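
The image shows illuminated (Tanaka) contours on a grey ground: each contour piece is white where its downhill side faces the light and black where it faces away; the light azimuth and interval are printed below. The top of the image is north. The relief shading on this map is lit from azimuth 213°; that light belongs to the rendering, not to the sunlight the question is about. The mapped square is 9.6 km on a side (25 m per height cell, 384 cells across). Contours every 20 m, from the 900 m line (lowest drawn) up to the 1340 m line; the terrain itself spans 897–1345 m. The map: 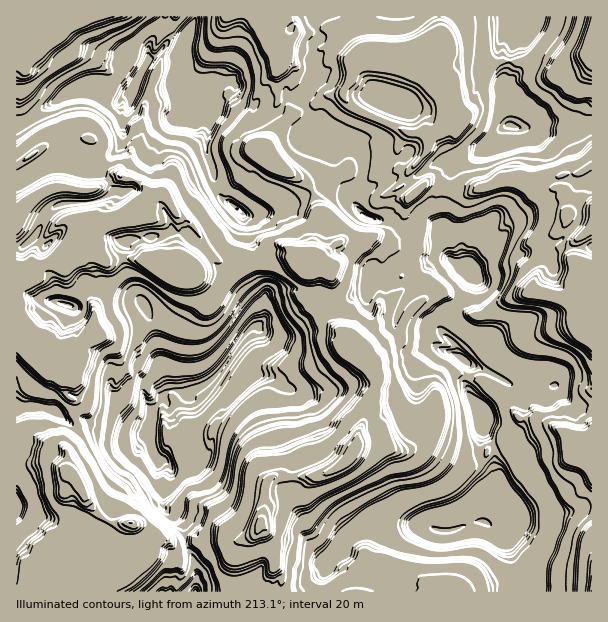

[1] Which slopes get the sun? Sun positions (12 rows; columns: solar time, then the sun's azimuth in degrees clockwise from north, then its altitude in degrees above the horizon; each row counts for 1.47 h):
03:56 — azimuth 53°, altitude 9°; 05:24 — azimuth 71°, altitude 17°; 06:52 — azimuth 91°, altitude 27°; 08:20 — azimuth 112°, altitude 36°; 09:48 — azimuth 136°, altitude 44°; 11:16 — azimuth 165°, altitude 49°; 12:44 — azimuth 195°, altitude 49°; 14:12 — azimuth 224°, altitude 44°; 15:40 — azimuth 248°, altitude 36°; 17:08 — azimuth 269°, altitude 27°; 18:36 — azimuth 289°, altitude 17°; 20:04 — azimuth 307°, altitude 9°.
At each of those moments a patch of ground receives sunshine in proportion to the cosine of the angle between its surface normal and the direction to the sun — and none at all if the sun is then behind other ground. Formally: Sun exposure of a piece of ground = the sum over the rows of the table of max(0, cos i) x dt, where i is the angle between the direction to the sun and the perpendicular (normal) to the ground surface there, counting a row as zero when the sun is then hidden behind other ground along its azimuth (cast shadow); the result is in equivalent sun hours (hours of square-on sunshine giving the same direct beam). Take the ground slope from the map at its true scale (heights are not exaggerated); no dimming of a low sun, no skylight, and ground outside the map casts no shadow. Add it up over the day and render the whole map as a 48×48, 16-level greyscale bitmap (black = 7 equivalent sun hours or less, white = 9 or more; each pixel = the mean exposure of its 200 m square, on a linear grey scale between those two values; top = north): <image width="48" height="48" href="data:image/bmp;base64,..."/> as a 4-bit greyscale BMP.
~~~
<image width="48" height="48" href="data:image/bmp;base64,Qk32BAAAAAAAAHYAAAAoAAAAMAAAADAAAAABAAQAAAAAAIAEAAATCwAAEwsAABAAAAAAAAAAAAAAABEREQAiIiIAMzMzAERERABVVVUAZmZmAHd3dwCIiIgAmZmZAKqqqgC7u7sAzMzMAN3d3QDu7u4A////AMzMzMy2A2U2eczLis27zMzM3cy8zMyaqszMzMzMgDJVWHqgeb3cvMu8y6qtzMyqqrvMy7u7toekhYVIlozdurvN3d3c3bzKqturq7uqqllXeZiph6bMzN3MzMus3rvKud2Zq6qWmJy7mrcEh4l83dvN3d3dzdvLusvKqqggabzMurt2W2iJzMusy8zczMrMvcp2pmqJq9yrraymlZSYXMx1vMzMzLnLvXsiMIiavNur3Lq5qmRFlHzKVGzMzGvFvItVV6u8zdy8zKmXq4gxJHRGrJXMx4yYyMlxWqvM3MzMu5jHmYMUNUM3VctrtsxrtsmUfLzMrcnNupmMzN22GEqkWHy4bMh1W8yWjLvLzFvMuqu9y7vaRqWKeGzKrMm4vMyZu6iq23zLq7u8zd3Md7zbpnrcrKi4zMvMyZh4u5zMvMzczM3LqJzLponcq5uJzN3Mdmh3fL3c3by8zMzKuazLmInLh7rMzblkiWizi93ezMrN3dzMmJu8iavFvd3cu3imZ3mXdszN28y73MvLyIvNiapZzczdibk4tXlliWVY3bzcvFmGl2nbu7iszMzMmoXMyVm3S8y4Tcu6uYhFOYq7vK3LzMzKdlzMzHQ3lFNDdtvOy5REqaqs3MeMylRGc8zMy3J5aqhWJK7byXZqqruZyYnMtrxyBbu92peatVi5EU3ahYqJrL2qy6zMq8pmnLzd3FuszMzGcCSZE2vMy5zGzMhFfMyavKzMynrM28ZKVRaGNIzKvVzJOszbgABGzKmDOduMmiZ7xVJmZczLzczLopzdlgF7zMdYjMx2UCaDuzQCNkU5vMzLqr3bu7jMvMy5hYWYI7u6vLMANal3nM3L2824irvMrNvLu5unmru8vMzLapmrW8zLyrtrqsvKrd3bvMvd3Lvby826i6urs6zKmWacyXvMvGybvMmKzM2pq83MzNzLunzKrMzMysq8tqnHvMyWVHVqnMzL3LqrzczLjKrMqtrLy8jNy7zLq3nIzMnKzam8tJy8hGZGm8nLy8lXh53biYybyVg7zM3cnKpEzMqJnFrM3dyneWe5fKvLy1bMuc3MzNrIXMuDM6zM3c3d3doozLnLyoyTSs3MzMy8vN3duqu7u6zNzMvK3LustqU4vdzMzMzUvMvc3dzMy9msuqjKu8u8ppaY3czMzMvMS8rN3My83Nu7qpjLq8y8ubqqzMzMzMuJtjlM3d3Kzd2pmnrKfM3dzKzNzMzMy3jNzLNozczKzMzcurvNibzM28q7zMzKZ87d3Ll3usyLzGutzMy8iJzMzLq7zMyYztzMrLzIzMh8h6SWzdxsqMzMzNqMzMy5vMy5rKu5zGekiVc3SsylxJzMzJmEnMzaiYeKzKvHuns6yLeTRVjGl2zIZmeXaMy5uavMzLvLeMyqp8xalcjMamy2m6d7qszLvMzMzKvMzcvKmszEeIpLllq3AmtsuMzNy7zLy6zL3du8uczMc1NDi6XIZ7W8x8zN3d3duszLzM2sqszMy2MQBKVZh2rMq8zMzMzN7dzLzMy8uw=="/>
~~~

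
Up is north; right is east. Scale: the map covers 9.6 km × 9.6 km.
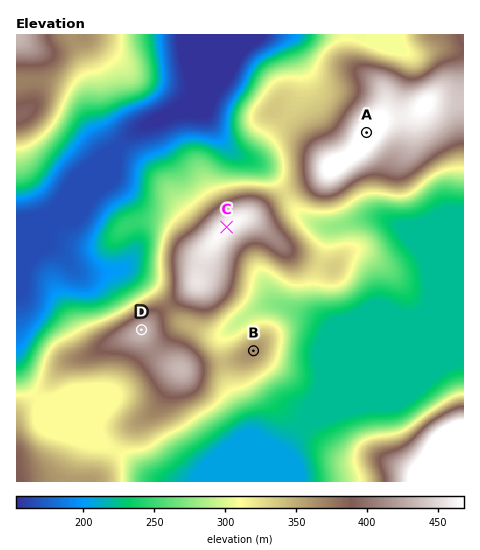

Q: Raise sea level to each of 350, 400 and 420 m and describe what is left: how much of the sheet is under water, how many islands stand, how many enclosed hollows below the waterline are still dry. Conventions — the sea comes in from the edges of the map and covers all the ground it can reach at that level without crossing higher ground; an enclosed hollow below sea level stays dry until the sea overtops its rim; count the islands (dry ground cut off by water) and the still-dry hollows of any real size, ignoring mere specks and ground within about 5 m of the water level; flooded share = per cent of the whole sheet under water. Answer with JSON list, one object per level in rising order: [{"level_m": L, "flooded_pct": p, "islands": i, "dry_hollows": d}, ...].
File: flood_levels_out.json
[{"level_m": 350, "flooded_pct": 73, "islands": 2, "dry_hollows": 0}, {"level_m": 400, "flooded_pct": 86, "islands": 2, "dry_hollows": 0}, {"level_m": 420, "flooded_pct": 90, "islands": 3, "dry_hollows": 0}]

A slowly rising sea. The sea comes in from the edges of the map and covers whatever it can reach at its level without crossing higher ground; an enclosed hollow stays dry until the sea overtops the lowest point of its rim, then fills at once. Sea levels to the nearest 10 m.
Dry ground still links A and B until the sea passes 330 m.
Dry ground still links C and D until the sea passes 380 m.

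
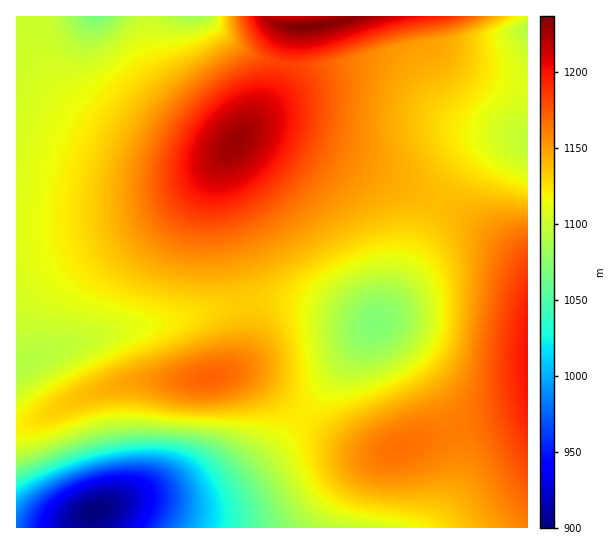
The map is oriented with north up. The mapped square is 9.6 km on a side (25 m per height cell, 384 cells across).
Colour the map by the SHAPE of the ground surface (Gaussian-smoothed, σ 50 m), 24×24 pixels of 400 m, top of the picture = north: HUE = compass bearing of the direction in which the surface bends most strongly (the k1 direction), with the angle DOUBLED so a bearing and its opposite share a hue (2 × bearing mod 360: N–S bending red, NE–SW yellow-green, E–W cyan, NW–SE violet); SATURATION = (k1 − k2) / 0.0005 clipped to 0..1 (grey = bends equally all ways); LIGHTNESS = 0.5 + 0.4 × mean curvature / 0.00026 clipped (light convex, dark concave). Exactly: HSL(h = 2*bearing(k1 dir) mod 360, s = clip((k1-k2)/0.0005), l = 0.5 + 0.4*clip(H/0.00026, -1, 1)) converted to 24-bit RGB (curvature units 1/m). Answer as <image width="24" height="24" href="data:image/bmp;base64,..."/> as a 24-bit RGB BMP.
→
<image width="24" height="24" href="data:image/bmp;base64,Qk32BgAAAAAAADYAAAAoAAAAGAAAABgAAAABABgAAAAAAMAGAAATCwAAEwsAAAAAAAAAAAAAdH5EVWw8Pl83PVw9UmVNbXJcgn5kindii2xbiXJfh3ZliXZqjnJtlW5wl3F6kneDhH+Id42IbJKDZ5B+comBf4OCgH+BgXyAjHRBcXM1R1soL00gM1ckR2ozZndHfnJTindcjH5jiINqhIRxhX55jX2FloCQmIWXjoiUg46SeJKPb4+Ka4iFd4CCgX2BgnuBr2Z7nV9rgGVZVGpGOWMuMWUiOmIoVnQ6doZRh45igY1tdYlydomBfYeNh4SVk4mclYydjYqYgoiTd4WOb3+JbnmDgXuCgnuCxoXBuYHAoHa8imy1cmejW4mLRXdROnw5R4g+XpJRa5Vja5RybJSEcJaUe42YhoeblYyfmIuej4WZgHuScnKMbG6GfXeDgnuDx4vKxIjIqH27im+3jm+/kG+/gHCybY2gWZ18UJ5mV59nYZ50Y5yCY5uQbJiZe4yYi4aamoeem4KekHqYgXKRdWuKfXWFgnyEooKzxInNxoXRqHe/gW6rem2vinm7lIi+iI+2eaOsaqeXZKOIYJ+FXpqJX5aPa5CTfIKQk4GWnH2Zm3aZkG+VgmuNg3aHg32FYIlufHacq4O9t4fTqYXUiHrKennEj4rDnJPDlJC8h5Kue5uibpuTYpaIXI+EX4qEboOFg3mHk3aKmHGMlmyOj2qPiHuGhH+FVoBRUYFJX4RXcZNrlHymloG0gXq3ioO2mou1pI21oYuvk4iigYmTcYyIYoZ9XIB3Ynp0b3d2g3B3kGt7kmmAjm+DiYCDhYGFfIFzbH9hX39OXH5EZYFHd4VSd4NdfYVnj4FxmHd4nnuDnX6HlH+Ehn58b3x2YHZuXHFpY29ndW1pgmhrimlxjH17iYKBhYOEh3yGhXuDgX52dn9rcIBcb4FSc4JNaX9IcYNNhYtYkoljl4Jrln1xjnlxfnVwaXFpX2tkXWlgaWxid29mhoZziop9iYeBhYaDhnyHiHyIiHuJh3uIhHuDgoB4foJzfIRscYVgcIdafotfj49lkoRpkHlqhXBqdmtpaGplX2hhYHBlaIJwcohzf4p6hIl+g4eBg32FhHyGhnuIh3uJiXyJiH2Hhn6ChIJ+goV7foZ2e4dug4lqi4Vpi3lpiG5pf2tub2x5Znp/Y4aDZoh8bol4dop4fIp8f4qBgX2DgnyEg3uGhnuIiXuJinuGinyBiH99h4Z8gYZ6f4V7gYR+hYCBin2HjHuNg3iOc3OMbXuKaYSJaYqGbYyAc41/eY6BfZCHf32Cf3yDgHuFg3qGh3qJi3qIjXqDjnt6jIV6hol4fId3eYV5fYOAgX+FhX2Jg3uMe3iNc3mMcIGMbYuNbpCKcpKIdpWLepiQfX2BfXyCfXuEf3qFg3mIi3iMkXmJlHqBlIF6j415fYp2dId3d4R+e4ODfH2Ff3yJfXqLeHyMdYKOcoyRcZSScpiRdJuRd5uSfX6BfHyCe3uDenmEfHeHg3eLkHiRmXuNnn6CmIt/ho97dIp5c4d/dYWEeYGFe3+Ge36Je4GMeYePdo+SdJaSc5iOcpeIcpJ/fX6BfH6Ben2CeHuEdneGeHWKgnaQmXyZpISUpYmKl5GIfIyDc4mGcoeHdYOGeIKHe4SIfIeKe4yNeY+Ldo+Fco16cYhveYJqfX+BfH+Ben6CeH2DdnyFc3mIdHaMg3uUoYeerpCbp5GWjImTeIWNcoOJdIKHd4SHeYaHe4eFe4eAeIZ5e4RzfYNtfYBpe3FifYCBfIGBeoCCeICDdoCFcn+HcX+KdoCOioWUppGasJKdoouchX6TdnqMdX6Id4GFeoOCe4J7f4J4gn9zg31tg4JrfHVpeGhnfYGAfIKCeoKEeYCEd4KFc4SGb4aJcIiLfIyNlY2LqIyPqIeVm3+ZhXmPeXeIeXqDe3x/f3x5gXh1gnRxh4Bygn91e3V9cXGDfoJ/e4WBd4eId36IeoCFdoaFcImIbouKdYqGhYyAmomCo4CEnnyMk3mQh3iLgniFgnmCgXh9gnZ8hHd8iop/foeFdoOMbn6UfoN+eop9cY+Nb3iPgnuKfYeCcIuFbI2NcoeKfoZ/kYV7oGdOlWIkh3YjeYEufIRQhHN7hHiFhHmGiH6Ih4+Ef4+MdY2SbIeVgYZ+fJN5aJmJXHCUjnKWkYh/cZB+ZZSTanySjmuMhxQkskYksIVhoYhwlIpjcYQ9UXIkTW0hWHImcoY2gJZRdZJpcI6DbImNhYh9iZ14YKJ4Q2iNi16aqId6fp1wVZ6GSmeZgAlhs197quzlzOD/08z/4Mz/38H+qIDMhHaPem+DhI5egJY+aIYoVnUfSWcc"/>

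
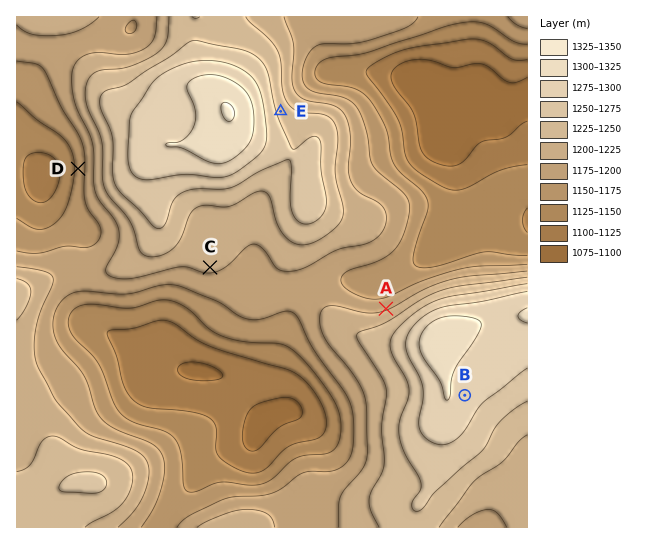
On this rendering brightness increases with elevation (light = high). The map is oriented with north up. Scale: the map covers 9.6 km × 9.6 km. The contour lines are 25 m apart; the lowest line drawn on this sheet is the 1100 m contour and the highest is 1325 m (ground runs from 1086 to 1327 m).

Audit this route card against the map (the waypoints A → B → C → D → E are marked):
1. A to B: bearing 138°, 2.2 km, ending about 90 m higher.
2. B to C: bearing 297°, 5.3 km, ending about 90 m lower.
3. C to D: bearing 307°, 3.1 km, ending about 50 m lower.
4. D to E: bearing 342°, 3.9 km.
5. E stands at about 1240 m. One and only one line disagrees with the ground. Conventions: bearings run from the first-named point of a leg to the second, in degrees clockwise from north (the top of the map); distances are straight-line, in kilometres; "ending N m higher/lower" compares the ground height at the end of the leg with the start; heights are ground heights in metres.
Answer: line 4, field bearing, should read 74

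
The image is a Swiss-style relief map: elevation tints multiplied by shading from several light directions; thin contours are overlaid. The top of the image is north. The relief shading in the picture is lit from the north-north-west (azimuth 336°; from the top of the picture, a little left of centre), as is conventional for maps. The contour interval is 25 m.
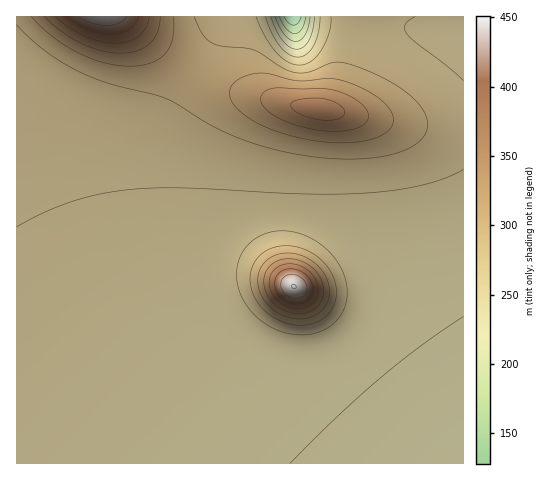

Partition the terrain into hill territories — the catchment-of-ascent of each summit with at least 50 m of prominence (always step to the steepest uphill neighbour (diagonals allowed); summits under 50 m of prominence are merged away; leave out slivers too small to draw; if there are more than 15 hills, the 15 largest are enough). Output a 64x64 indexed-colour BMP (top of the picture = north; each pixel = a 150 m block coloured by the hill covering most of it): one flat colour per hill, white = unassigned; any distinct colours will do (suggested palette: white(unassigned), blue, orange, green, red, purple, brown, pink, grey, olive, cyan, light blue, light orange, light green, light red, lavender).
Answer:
<image width="64" height="64" href="data:image/bmp;base64,Qk12CAAAAAAAAHYAAAAoAAAAQAAAAEAAAAABAAQAAAAAAAAIAAATCwAAEwsAABAAAAAAAAAA////ALR3HwAOf/8ALKAsACgn1gC9Z5QAS1aMAMJ34wB/f38AIr28AM++FwDox64AeLv/AIrfmACWmP8A1bDFABEREREREREREREREREREREREREREREjMzMzMzMzMzMzEREREREREREREREREREREREREREREjMzMzMzMzMzMzMREREREREREREREREREREREREREREjMzMzMzMzMzMzMxEREREREREREREREREREREREREREjMzMzMzMzMzMzMzEREREREREREREREREREREREREREjMzMzMzMzMzMzMzMREREREREREREREREREREREREREjMzMzMzMzMzMzMzMxEREREREREREREREREREREREREjMzMzMzMzMzMzMzMzEREREREREREREREREREREREREjMzMzMzMzMzMzMzMzMRERERERERERERERERERERERETMzMzMzMzMzMzMzMzMxERERERERERERERERERERERETMzMzMzMzMzMzMzMzMzERERERERERERERERERERERETMzMzMzMzMzMzMzMzMzMRERERERERERERERERERERETMzMzMzMzMzMzMzMzMzMhERERERERERERERERERERESMzMzMzMzMzMzMzMzMzMiERERERERERERERERERERESMzMzMzMzMzMzMzMzMzMiIRERERERERERERERERERESMzMzMzMzMzMzMzMzMzMyIhERERERERERERERERERESMzMzMzMzMzMzMzMzMzMyIiERERERERERERERERERERIzMzMzMzMzMzMzMzMzMyIiIRERERERERERERERERERIzMzMzMzMzMzMzMzMzMyIiIhERERERERERERERERERIzMzMzMzMzMzMzMzMzMzIiIiEREREREREREREREREREjMzMzMzMzMzMzMzMzMzIiIiIREREREREREREREREREjMzMzMzMzMzMzMzMzMzIiIiIhEREREREREREREREREiMzMzMzMzMzMzMzMzMzMiIiIiERERERERERERERERESIzMzMzMzMzMzMzMzMzMiIiIiIRERERERERERERERESIzMzMzMzMzMzMzMzMzMiIiIiIhERERERERERERERESIjMzMzMzMzMzMzMzMzMyIiIiIiERERERERERERERERIiMzMzMzMzMzMzMzMzMyIiIiIiIRERERERERERERERIiIzMzMzMzMzMzMzMzMzIiIiIiIhEREREREREREREREiIjMzMzMzMzMzMzMzMzIiIiIiIiEREREREREREREREiIiIzMzMzMzMzMzMzMzIiIiIiIiIRERERERERERERESIiIjMzMzMzMzMzMzMzIiIiIiIiIhERERERERERERESIiIiIzMzMzMzMzMzMzIiIiIiIiIiERERERERERERERIiIiIjMzMzMzMzMzMzIiIiIiIiIiIREREREREREREREiIiIiIzMzMzMzMzMzIiIiIiIiIiIhEREREREREREREiIiIiIiMzMzMzMzMyIiIiIiIiIiIiERERERERERERESIiIiIiIiMzMzMzMiIiIiIiIiIiIiIRERERERERERERIiIiIiIiIiIiIiIiIiIiIiIiIiIiIhEREREREREREREiIiIiIiIiIiIiIiIiIiIiIiIiIiIiEREREREREREREiIiIiIiIiIiIiIiIiIiIiIiIiIiIiIRERERERERERESIiIiIiIiIiIiIiIiIiIiIiIiIiIiIhERERERERERERIiIiIiIiIiIiIiIiIiIiIiIiIiIiIiEREREREREREREiIiIiIiIiIiIiIiIiIiIiIiIiIiIiIRERERERERERESIiIiIiIiIiIiIiIiIiIiIiIiIiIiIhERERERERERERIiIiIiIiIiIiIiIiIiIiIiIiIiIiIiEREREREREREREiIiIiIiIiIiIiIiIiIiIiIiIiIiIiIRERERERERERERIiIiIiIiIiIiIiIiIiIiIiIiIiIiIhEREREREREREREiIiIiIiIiIiIiIiIiIiIiIiIiIiIiERERERERERERESIiIiIiIiIiIiIiIiIiIiIiIiIiIiIREREREREREREREiIiIiIiIiIiIiIiIiIiIiIiIiIiIhERERERERERERESIiIiIiIiIiIiIiIiIiIiIiIiIiIiERERERERERERERIiIiIiIiIiIiIiIiIiIiIiIiIiIiIRERERERERERERESIiIiIiIiIiIiIiIiIiIiIiIiIiIhERERERERERERERIiIiIiIiIiIiIiIiIiIiIiIiIiIiERERERERERERERESIiIiIiIiIiIiIiIiIiIiIiIiIiIREREREREREREREREiIiIiIiIiIiIiIiIiIiIiIiIiIhERERERERERERERESIiIiIiIiIiIiIiIiIiIiIiIiIiEREREREREREREREREiIiIiIiIiIiIiIiIiIiIiIiIiIRERERERERERERERESIiIiIiIiIiIiIiIiIiIiIiIiIhEREREREREREREREREiIiIiIiIiIiIiIiIiIiIiIiIiERERERERERERERERERIiIiIiIiIiIiIiIiIiIiIiIiIREREREREREREREREREiIiIiIiIiIiIiIiIiIiIiIiIhERERERERERERERERERIiIiIiIiIiIiIiIiIiIiIiIiERERERERERERERERERESIiIiIiIiIiIiIiIiIiIiIiIRERERERERERERERERERIiIiIiIiIiIiIiERERERERERERERERERERERERERERESIiIiIiIRERERERERERERER"/>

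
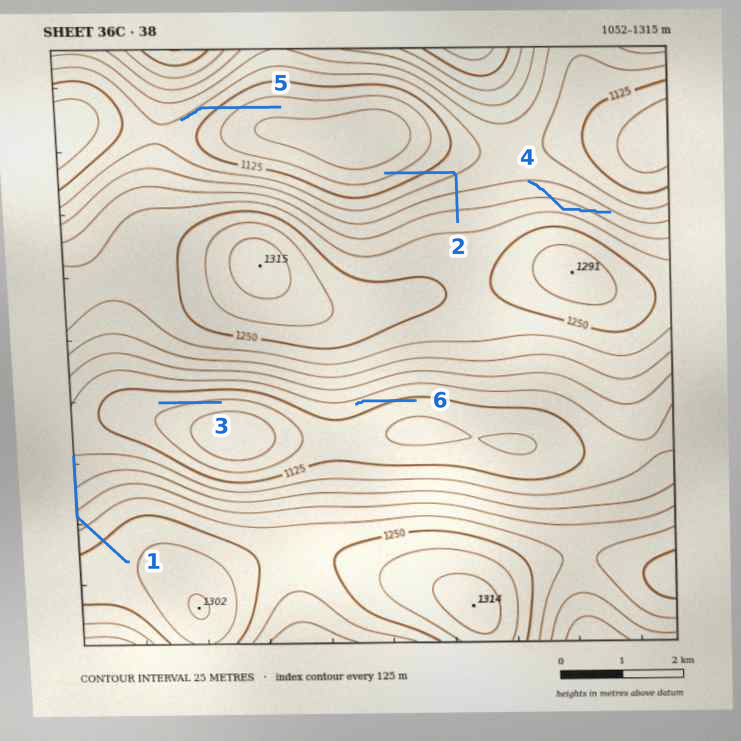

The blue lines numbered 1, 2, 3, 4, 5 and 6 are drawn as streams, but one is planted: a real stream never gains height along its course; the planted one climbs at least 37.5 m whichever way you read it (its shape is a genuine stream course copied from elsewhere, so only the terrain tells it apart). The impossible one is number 4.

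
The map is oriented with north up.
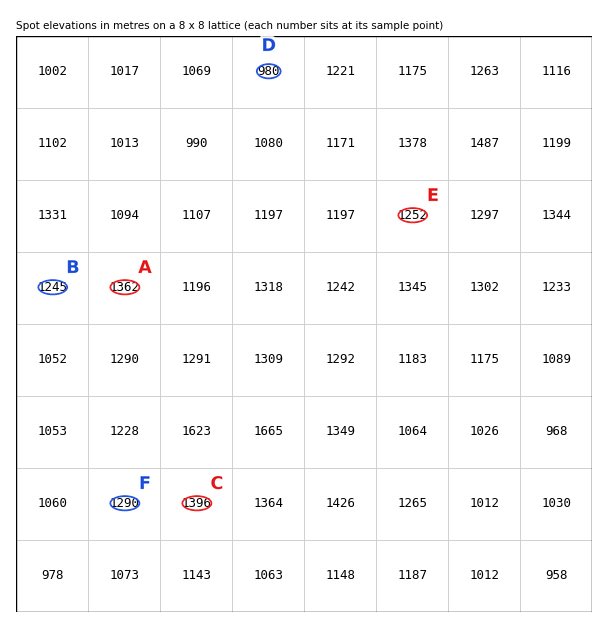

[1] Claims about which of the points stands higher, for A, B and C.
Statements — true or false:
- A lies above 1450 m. false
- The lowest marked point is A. false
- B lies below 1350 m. true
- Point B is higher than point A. false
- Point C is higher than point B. true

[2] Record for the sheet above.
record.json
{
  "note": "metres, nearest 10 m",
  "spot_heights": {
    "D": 980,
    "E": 1250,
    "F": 1290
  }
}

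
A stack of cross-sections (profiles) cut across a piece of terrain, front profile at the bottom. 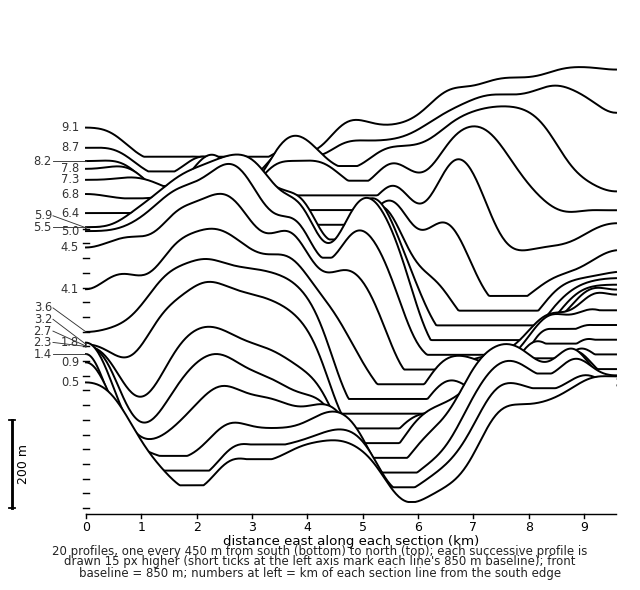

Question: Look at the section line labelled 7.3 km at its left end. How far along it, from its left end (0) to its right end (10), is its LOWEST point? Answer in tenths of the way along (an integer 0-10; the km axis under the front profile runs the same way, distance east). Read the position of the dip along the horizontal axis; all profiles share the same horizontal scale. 8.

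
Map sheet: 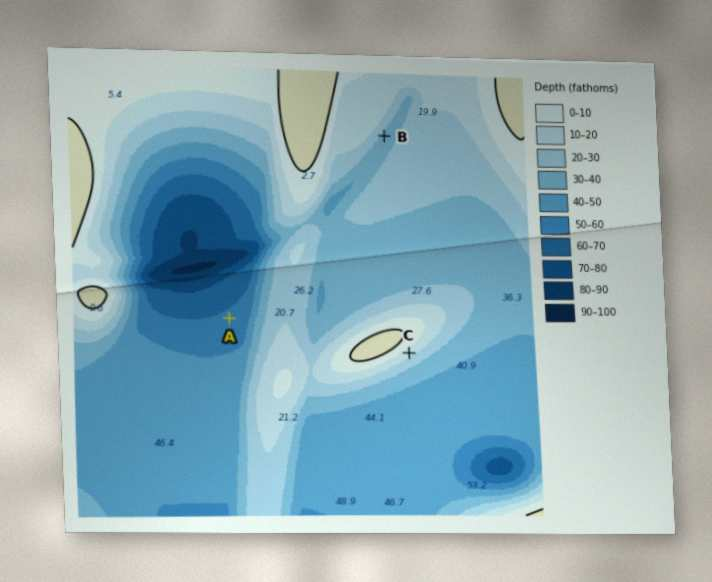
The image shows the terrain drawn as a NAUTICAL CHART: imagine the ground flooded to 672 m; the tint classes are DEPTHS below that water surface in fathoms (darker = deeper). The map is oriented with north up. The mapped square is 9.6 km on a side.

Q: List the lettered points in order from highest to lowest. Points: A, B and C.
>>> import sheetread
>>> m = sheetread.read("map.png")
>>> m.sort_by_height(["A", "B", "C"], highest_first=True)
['C', 'B', 'A']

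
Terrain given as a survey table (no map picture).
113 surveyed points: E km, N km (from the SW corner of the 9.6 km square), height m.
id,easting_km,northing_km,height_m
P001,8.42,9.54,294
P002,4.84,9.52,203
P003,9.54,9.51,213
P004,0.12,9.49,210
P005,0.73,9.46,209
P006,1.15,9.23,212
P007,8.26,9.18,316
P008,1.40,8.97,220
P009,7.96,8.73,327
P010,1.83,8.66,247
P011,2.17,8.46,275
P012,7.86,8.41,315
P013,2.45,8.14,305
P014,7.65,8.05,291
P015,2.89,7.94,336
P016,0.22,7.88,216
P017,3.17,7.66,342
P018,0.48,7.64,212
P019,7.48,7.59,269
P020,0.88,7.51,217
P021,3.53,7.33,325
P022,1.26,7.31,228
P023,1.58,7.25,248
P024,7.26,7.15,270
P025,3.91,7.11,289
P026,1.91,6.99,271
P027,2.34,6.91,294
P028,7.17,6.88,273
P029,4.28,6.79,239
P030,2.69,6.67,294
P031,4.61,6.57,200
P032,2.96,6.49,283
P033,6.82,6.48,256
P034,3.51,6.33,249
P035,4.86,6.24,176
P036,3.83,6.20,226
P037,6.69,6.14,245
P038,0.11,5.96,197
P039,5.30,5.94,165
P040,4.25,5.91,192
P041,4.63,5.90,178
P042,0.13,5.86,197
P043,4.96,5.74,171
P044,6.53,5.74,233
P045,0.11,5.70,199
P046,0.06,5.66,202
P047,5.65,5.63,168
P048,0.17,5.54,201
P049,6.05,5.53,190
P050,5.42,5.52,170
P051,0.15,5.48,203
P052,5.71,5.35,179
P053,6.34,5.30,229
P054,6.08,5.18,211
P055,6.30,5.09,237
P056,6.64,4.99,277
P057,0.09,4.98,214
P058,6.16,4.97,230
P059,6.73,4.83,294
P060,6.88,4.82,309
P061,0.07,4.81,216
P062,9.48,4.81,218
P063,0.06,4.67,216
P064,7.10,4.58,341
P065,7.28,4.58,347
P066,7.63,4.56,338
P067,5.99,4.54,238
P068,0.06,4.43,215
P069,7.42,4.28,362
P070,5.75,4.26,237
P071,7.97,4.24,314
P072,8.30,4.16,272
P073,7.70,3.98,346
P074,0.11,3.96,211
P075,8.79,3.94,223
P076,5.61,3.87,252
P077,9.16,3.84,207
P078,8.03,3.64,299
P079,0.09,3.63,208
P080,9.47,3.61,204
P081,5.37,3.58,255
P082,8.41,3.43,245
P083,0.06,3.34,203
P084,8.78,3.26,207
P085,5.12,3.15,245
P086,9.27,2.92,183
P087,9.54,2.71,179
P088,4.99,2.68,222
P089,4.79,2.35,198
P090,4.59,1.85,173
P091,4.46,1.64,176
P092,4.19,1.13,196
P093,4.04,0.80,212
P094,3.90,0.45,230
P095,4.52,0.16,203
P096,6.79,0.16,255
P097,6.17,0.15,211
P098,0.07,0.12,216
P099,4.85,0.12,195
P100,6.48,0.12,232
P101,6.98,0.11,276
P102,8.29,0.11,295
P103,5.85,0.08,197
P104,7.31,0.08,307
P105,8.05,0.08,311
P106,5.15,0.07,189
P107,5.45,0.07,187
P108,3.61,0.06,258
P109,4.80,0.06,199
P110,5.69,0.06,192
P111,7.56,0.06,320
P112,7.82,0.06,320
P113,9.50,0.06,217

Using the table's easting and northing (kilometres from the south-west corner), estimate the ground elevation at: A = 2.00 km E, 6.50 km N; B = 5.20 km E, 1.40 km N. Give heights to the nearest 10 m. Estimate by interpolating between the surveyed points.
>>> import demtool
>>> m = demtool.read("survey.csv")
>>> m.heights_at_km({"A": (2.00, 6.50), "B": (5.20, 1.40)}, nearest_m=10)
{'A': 270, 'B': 170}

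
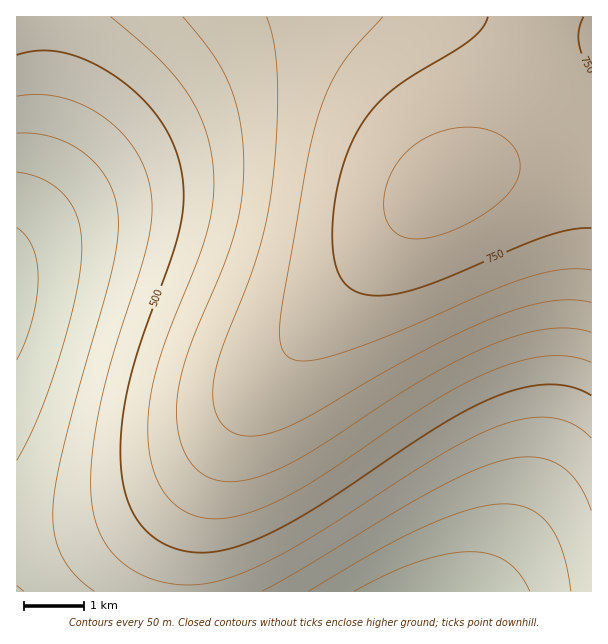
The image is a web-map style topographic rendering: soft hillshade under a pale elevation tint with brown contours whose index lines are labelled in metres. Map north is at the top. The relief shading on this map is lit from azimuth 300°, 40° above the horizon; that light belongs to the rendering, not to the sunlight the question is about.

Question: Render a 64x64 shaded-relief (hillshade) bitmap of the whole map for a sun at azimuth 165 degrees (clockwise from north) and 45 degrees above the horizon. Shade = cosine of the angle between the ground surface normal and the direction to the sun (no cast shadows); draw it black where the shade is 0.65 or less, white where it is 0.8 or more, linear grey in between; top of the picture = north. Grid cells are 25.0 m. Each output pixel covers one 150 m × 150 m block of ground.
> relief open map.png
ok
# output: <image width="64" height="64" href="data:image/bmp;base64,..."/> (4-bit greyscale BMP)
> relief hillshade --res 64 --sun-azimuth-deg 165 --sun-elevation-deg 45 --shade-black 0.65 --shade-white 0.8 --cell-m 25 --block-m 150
<image width="64" height="64" href="data:image/bmp;base64,Qk12CAAAAAAAAHYAAAAoAAAAQAAAAEAAAAABAAQAAAAAAAAIAAATCwAAEwsAABAAAAAAAAAAAAAAABEREQAiIiIAMzMzAERERABVVVUAZmZmAHd3dwCIiIgAmZmZAKqqqgC7u7sAzMzMAN3d3QDu7u4A////AIiIiIiZmaqru8zN3d3u7u7u7u7t3dzLu6qZiId2ZVVEd3iIiImZmqq7vMzd3e7u7u7u7u3d3My7qpmYh3ZmVVR3d3d4iImZqru8zN3d7u7u7u7u7d3czLu6qZiHd2ZVVWZnd3d4iJmaq7vMzd3u7u7u7u7u3d3My7qpmYh3ZmVVZmZmd3eIiZqqu8zN3d7u7u7u7u7d3czLuqqZiId2ZlVVVmZmd3iImaqrvMzd3e7u7u7u7t3dzMu7qpmYh3dmVVVVVWZmd4iJmqu7zN3d7u7u7u7u7d3czLuqqZiId2ZlVVVVVWZneIiZqrvMzd3e7u7u7u7t3dzMu7qpmYh3dmZEREVVVmZ3iImaq7zM3d3u7u7u7u3d3czLu6qZmId3ZkREREVVVmd4iZqru8zN3d7u7u7u7t3dzMu7qqmYiHdmREREREVVZneImaq7zM3d3e7u7u7u3d3czLu6qZmId3YzMzNERFVWZ3iJmqu8zN3d3u7u7u7d3dzMu7qqmZiHdzMzMzNERVVmd4iZqrvMzd3d3u7u7t3d3czLu6qpmIh3MzMzMzREVVZneImaq7zM3d3d7u7u7d3dzMy7uqqZiIczMzMzMzREVWZ3iZqqu8zM3d3d7u7t3d3czMu7qpmYiDMiIiIzM0RFVmd4maqrvMzN3d3e7u3d3d3My7u6qZmIIiIiIiIzNERVZneJmqq7zMzd3d3e7d3d3czMu7qqmZgiIiIiIiMzREVWZ4iZqqu7zM3d3d3d3d3d3MzLu6qpmSIiIiIiIiMzRFVmd4mZqru8zN3d3d3d3d3dzMy7uqqZIiIiISIiIjM0RVZneImaq7vMzd3d3e7d3d3dzMu7qqkiIiERERIiIjNEVWZ3iJmqu7zM3d3d7u7d3d3czMu6qiIiIREREREiIzRFVmd4iZqru8zN3d3u7u7d3d3MzLuqIiIhERERERIiMzRFZneImaq7vMzd3e7u7u7d3dzMy7syIiERERERERIiM0RVZ3iJmqu8zN3d3u7u7u3d3czMuzIiIREREAERESIjNEVWd4iZqrvMzd3e7u7u7u3d3My7MyIhEREAAAARESIzRFVneImaq7zM3d3u7u7u7d3dzMszIiEREQAAAAEREiM0RWZ3iJqru8zd3e7u7u7u3d3czDMyIhERAAAAABERIjNFVmd4maq7zM3d3u7u7u7t3dzMMzIiEREAAAAAAREiI0RVZniJmqu8zN3d7u7u7u3d3MxDMyIhEQAAAAAAERIjNEVWd4iZqrvMzd3e7u7u3d3czEQzMiEREAAAAAABESIzRFZneImqu7zN3d3e7u7d3dzMREMyIhERAAAAAAARIiNEVWZ4iZqrvMzd3d3d3d3d3MxEQzMiIREAAAAAABESIzRFVneImaq7zMzd3d3d3d3czFREMzIiERAAAAAAERIiM0RWZ3iJmqu8zM3d3d3d3czMVURDMyIhEQAAAAARESIzRFVmd4iZqru8zM3d3d3czMtVVEQzMiIREQAAABERIiM0RVZniJmqq7vMzMzMzMzMu2ZVREMzIiEREQAAEREiIzRFVmd4iZmqu7vMzMzMzMu7ZmVURDMyIhERERERESIjM0RVZneImZqqu7u8zMzLu7t2ZlVEQzMiIhERERERIiIzREVWZ3iImaqqu7u7u7u7undmZVVEMzMiIhEREREiIjM0RFVmd4iJmaqqq7u7u6qqd3ZmVVREMzIiIiERIiIiMzNEVVZnd4iJmZqqqqqqqqmId3ZmVVREMzIiIiIiIiIjM0RFVWZnd4iJmZmaqqqZmYiHd2ZlVUREMzMiIiIiIiMzNERFVWZnd4iImZmZmZmYmYiHd2ZlVUREMzMzIiIiMzMzRERVVmZnd3iIiIiIiIiZmIh3dmZVVUREMzMzMzMzMzMzRERVVmZnd3d4iIiId6mZiIh3dmZVVUREMzMzMzMzMzMzRERVVWZmd3d3d3d3qpmZiId3ZmZVVUREMzMzMzMzMzM0RERVVWZmZnd3d2aqqZmYiHd3ZmVVVEREMzMzMzMzMzM0RERVVWZmZmZmZqqqmZmIh3d2ZmVVVERDMzMzMiIzMzM0RERVVVZmZmZmuqqpmZiId3dmZlVVREQzMzMyIiIjMzM0RERVVVVVVVW7qqqZmYiId3dmZVVUREMzMzIiIiIjMzM0RERVVVVVVbuqqpmZiIiHd3ZmVVVERDMzMiIiIiIjMzNEREVVVVVVu7qqqZmYiIh3d2ZlVVREMzMyIiIiIiIzMzREREVVVVW7uqqpmZmIiHd3dmZVVERDMzIiIiIiIiMzM0RERFVVVbu6qqqZmYiIh3d2ZmVVREQzMyIiIiIiIjMzNERERVVVu7qqqpmZmIiId3dmZVVURDMzIiIiIiIiMzM0RERFVVW7qqqpmZmYiIh3d3ZmVVREQzMyIiIiIiIzMzRERFVVVbuqqqmZmZiIiId3dmZlVURDMzMiIiIiIjMzNEREVVVVqqqqmZmZmIiIh3d3ZmVVREQzMzIiIiIjMzNEREVVVVWqqqmZmZmYiIiHd3dmZlVUREMzMyIiIjMzM0REVVVVVaqpmZmZmYiIiId3d2ZmVVVERDMzMzMzMzM0REVVVWZmmZmZmZmIiIiIh3d3dmZlVUREQzMzMzMzM0REVVVWZmaZmZmYiIiIiIh3d3d2ZmVVVEREMzMzMzNEREVVVmZmZ5mZmIiIiIiIiHd3d3ZmZVVVRERDMzMzNEREVVVmZmd3"/>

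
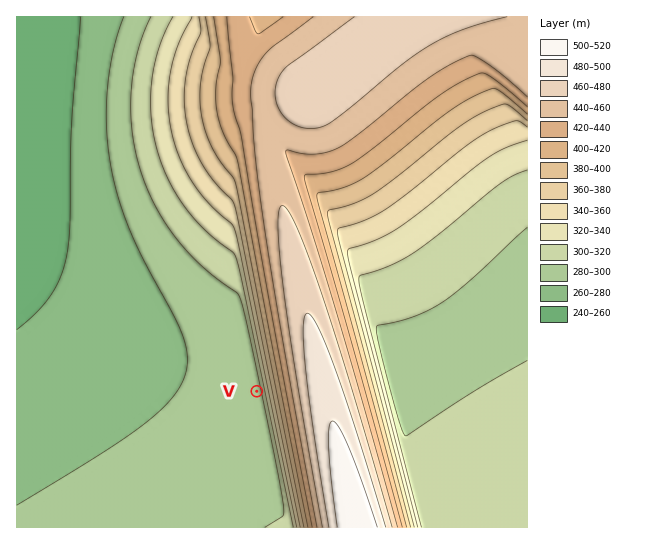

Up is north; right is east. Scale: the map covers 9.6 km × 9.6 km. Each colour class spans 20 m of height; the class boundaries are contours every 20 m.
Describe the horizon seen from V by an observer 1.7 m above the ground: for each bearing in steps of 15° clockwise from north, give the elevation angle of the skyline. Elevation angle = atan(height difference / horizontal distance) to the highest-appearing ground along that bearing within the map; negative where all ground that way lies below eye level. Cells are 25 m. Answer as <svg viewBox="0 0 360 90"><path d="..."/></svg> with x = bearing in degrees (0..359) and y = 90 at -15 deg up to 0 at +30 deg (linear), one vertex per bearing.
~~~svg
<svg viewBox="0 0 360 90"><path d="M0 54l15-7 15-6 15-4 15-4 15-1 15 1 15 2 15 4 15 5 15 7 15 8 15 1 15 0 15 0 15 0 15 0 15 0 15 1 15 0 15 0 15-1 15 0 15-2"/></svg>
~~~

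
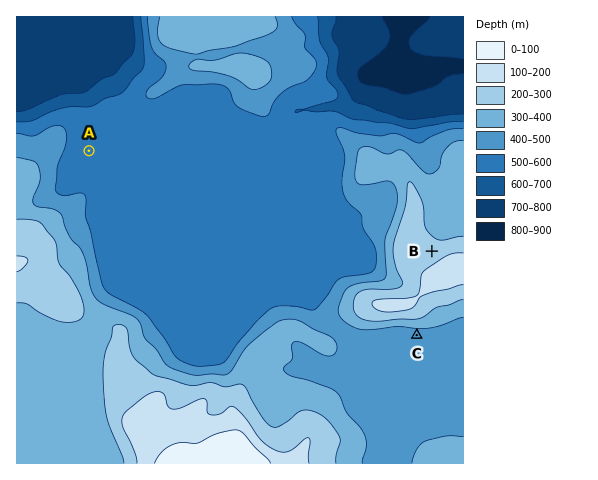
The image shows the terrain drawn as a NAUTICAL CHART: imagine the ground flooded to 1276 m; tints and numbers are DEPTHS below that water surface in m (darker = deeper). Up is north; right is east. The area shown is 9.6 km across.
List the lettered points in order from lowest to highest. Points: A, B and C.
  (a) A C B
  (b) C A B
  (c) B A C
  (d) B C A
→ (a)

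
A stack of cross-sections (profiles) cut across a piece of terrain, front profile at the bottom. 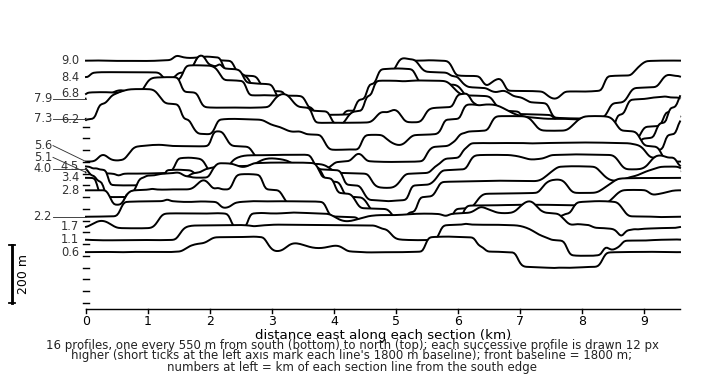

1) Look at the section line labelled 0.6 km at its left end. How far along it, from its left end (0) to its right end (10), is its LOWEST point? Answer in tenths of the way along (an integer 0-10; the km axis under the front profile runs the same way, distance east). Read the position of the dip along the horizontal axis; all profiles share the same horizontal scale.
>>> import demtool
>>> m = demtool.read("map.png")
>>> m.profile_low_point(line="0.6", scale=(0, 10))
8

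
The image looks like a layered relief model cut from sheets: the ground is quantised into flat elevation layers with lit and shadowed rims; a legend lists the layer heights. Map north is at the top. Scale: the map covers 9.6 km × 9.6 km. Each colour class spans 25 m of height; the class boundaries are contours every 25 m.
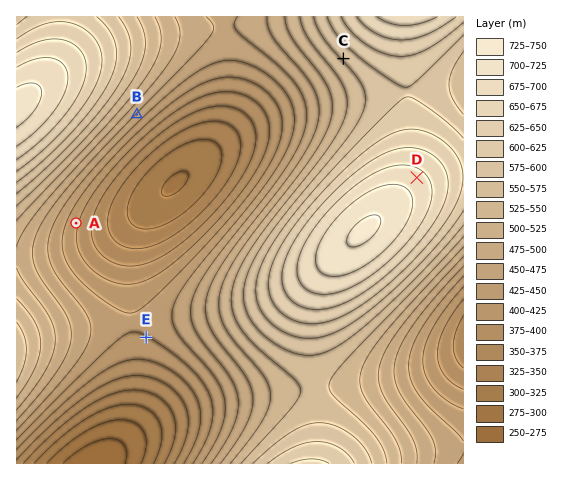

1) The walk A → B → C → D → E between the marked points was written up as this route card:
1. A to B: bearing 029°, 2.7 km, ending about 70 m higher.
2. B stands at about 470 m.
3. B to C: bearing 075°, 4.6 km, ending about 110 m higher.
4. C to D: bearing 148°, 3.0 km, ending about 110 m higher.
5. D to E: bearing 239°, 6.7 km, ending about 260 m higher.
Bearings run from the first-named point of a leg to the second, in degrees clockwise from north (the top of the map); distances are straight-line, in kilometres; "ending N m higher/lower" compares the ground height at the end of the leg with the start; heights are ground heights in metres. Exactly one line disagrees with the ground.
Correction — Line 5: it should read "ending about 260 m lower".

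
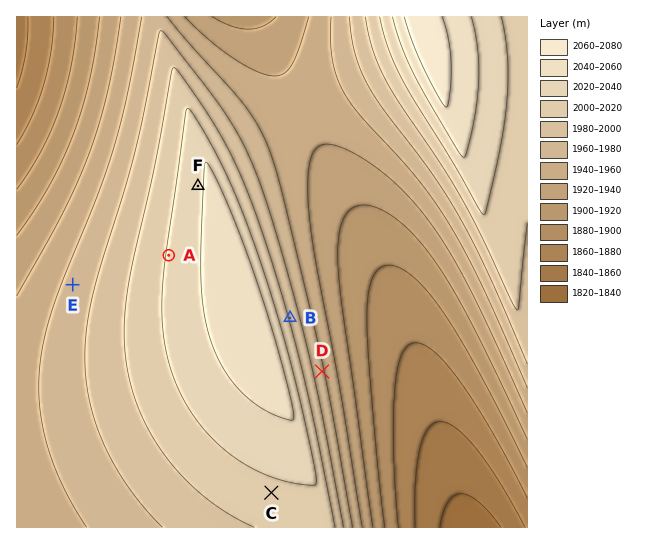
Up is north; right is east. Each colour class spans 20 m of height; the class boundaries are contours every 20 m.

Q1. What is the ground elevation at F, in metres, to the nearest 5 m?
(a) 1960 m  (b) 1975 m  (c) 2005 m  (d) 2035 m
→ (d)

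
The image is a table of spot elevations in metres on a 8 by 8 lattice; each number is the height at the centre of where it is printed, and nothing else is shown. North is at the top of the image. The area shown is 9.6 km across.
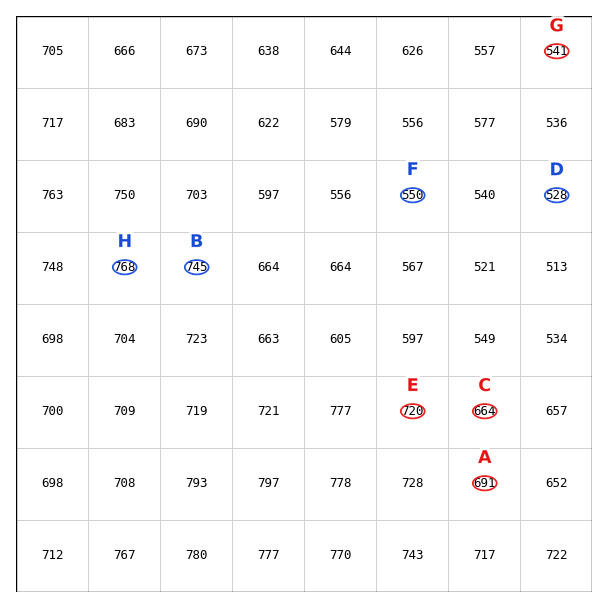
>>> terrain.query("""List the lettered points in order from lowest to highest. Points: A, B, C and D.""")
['D', 'C', 'A', 'B']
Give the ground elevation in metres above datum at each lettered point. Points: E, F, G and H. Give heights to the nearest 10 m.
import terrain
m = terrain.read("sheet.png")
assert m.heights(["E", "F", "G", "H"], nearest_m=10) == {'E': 720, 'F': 550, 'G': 540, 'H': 770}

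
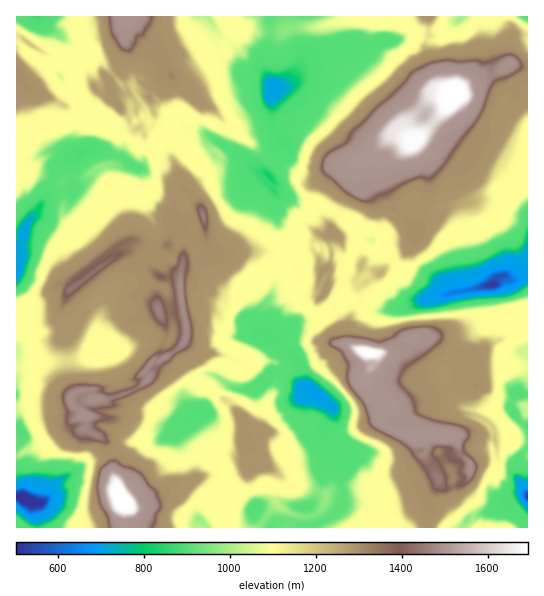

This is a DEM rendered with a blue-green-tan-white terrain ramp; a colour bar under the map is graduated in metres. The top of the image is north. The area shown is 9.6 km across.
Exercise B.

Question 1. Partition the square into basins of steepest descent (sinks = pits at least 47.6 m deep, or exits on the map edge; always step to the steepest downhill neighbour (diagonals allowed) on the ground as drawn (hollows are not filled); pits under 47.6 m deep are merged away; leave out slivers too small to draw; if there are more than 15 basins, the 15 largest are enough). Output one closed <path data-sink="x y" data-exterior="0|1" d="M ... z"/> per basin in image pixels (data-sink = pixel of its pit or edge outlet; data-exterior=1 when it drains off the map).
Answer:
<path data-sink="309 391" data-exterior="0" d="M207 243l-9 21-15 1-2 2-1 26 7 42-4 10-16 12 8 8 11 0 6 12 9 8 25 15 17 18 2 32-4 3-16-2-11 2-10 9-7 15 16-1 16 7 30-22 14 8 7 8-4 16 0 12-17 21 0 2 168 0 5-29 7-14 0-6-15-24 3-5-2-13-22-4-22-12-1-15 3-3-12-12-4-8 1-12 5-9 0-7-29-13-1-19-8-17-11-11 3-10-7-4 1-8-20 2-9-13-2-10-55 0-12 4-8-4z"/><path data-sink="23 498" data-exterior="0" d="M185 188l-10 13 0 8 10 16-7 15-20 9-4 0-19-9-9 1-10 8 1 5-4 5-42 29-4 6 0 5 4 6 11 8 27-17 6 1 10 10 9 14 11-6 13-4 9 18-4 20 3 8 17-12 4-10-7-42 1-26 2-2 15-1 9-18-4-35-10-16z"/><path data-sink="493 285" data-exterior="0" d="M513 64l-22 12-21 5-7 4-6 6-5 11 11 19 20 17-4 12-12 15-48-26-8 2-9-5-9-1-19 17-22 14-1 16-14 17-6 15-2 12 4 7-2 2 1 19-1 8-6 8 4 11 26-1 7-13 15 6-18 14 1 18-9 12-4 12 0 13 7 6 15 5 21 0 9-2 4-8 4-3 8 0 6-4 5 0 9 3 12 10 24 15 2-5 14-14 24-13 7 0 10-6 0-259z"/><path data-sink="271 89" data-exterior="0" d="M427 16l-196 0 2 5 0 14-8 10 2 6-40 26-13 0-1 2 29 25 11 4 17 19 23 17 24 23 4 2 10 2 16 9 8 0 15-12 16-1 23-11 24-21 17 5-3-17 17-20 10-7 22-2-2-3-15-4-3-5-9-31 0-10 2-6z"/><path data-sink="17 273" data-exterior="1" d="M19 36l-3 1 0 33 12 20-4 7 0 10 3 8-2 16-1 4-8 7 0 179 6-2 11 4 12 0 8-3 4-5 11-24 45-32 4-5-1-5 5-5 14-4 19 9 4 0 20-9 7-15-10-16 0-8 9-14-9-25-5-5-13-5-8-7-5-12-5-5-2 1-6-4-3-8-17-21-10-3-15-18-13-4-3-7-9 0-7-3z"/><path data-sink="269 175" data-exterior="0" d="M171 76l-16 9-6 9 6 19 0 9 8 7 0 10 2 8 10 15 8 24 10 9 10 16 4 31 8 10 8 4 12-4 56 0 11-8 7 0 4 3 0-5 6-7 8 1 6-3-4-7 2-12 6-15 14-17 2-18-23 4-15 12-8 0-16-9-10-2-51-42-17-19-11-4z"/><path data-sink="527 495" data-exterior="1" d="M527 327l-9 5-7 0-6 5-14 6-18 16-1 12 3 14-4-4-4 0-50 20-22 6 8 10 13 8 3 11 32 0 5 5 5 14 7 6 3 5-2 11-4 6-14 5-6 0-6-5-7 16-4 19 1 10 99-1z"/><path data-sink="195 414" data-exterior="0" d="M167 357l-9 4-4-1-3 3-6 8 3 8-10 9-31 12-20 0-8 7 0 3 8 8-2 11 22 13 5 16 1 19 6 20 10 8 40-14 13 0 15-13 7-16 13-10 8-1 16 2 4-3-2-32-17-18-25-15-9-8-6-12-11 0z"/><path data-sink="107 347" data-exterior="0" d="M113 296l-8 1-22 16-6-2-11-14-5 12 7 21-3 13 7 44 3 6 6-2 8 0 4 8 14 1 31-12 10-9-3-8 6-8 3-3 4 1 7-4-2-8 4-20-7-16-6-2-20 10-9-14z"/><path data-sink="37 17" data-exterior="1" d="M123 16l-106 0-1 19 6 2 32 24 7 3 9 0 3 7 13 4 15 18 10 3 1-6-4-11 12-10 0-8 5-11-1-16 3-12z"/><path data-sink="462 17" data-exterior="1" d="M506 16l-78 1 1 18-2 6 0 10 9 31 3 5 15 4 3 2 13-12 21-5 18-13-1-17 4-9 0-7z"/><path data-sink="199 519" data-exterior="0" d="M213 476l-15 1-16 14-13 0-34 13-8 0-3 6 0 17 106 1-5-18 3-24-5-6z"/><path data-sink="207 17" data-exterior="1" d="M230 16l-106 1 15 12 6 10 10 10 10 7 1-3 11-2 14-8 8-7 8 6 2 5-8 8-11 5-9-1-12 6 0 8 4 4 12 2 42-28-2-6 8-10 0-14z"/><path data-sink="254 509" data-exterior="0" d="M259 461l-32 22 1 15-3 12 6 18 27 0 18-23 0-12 4-16-7-8z"/><path data-sink="21 431" data-exterior="0" d="M70 400l-17 5-37 2 1 49 28-13 20-14 8-9 11-5-12-10z"/>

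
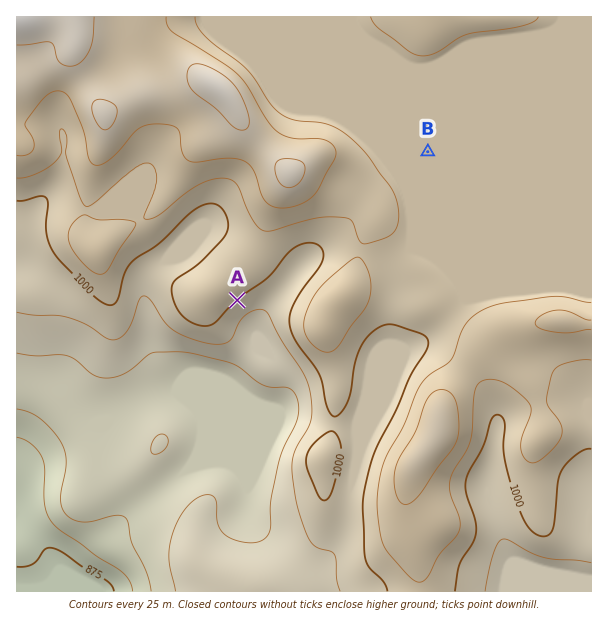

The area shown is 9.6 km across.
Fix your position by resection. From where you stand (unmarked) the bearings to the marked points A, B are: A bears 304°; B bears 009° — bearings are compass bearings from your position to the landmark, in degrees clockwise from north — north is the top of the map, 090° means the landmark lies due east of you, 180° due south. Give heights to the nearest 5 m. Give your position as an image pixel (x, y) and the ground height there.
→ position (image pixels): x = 388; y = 402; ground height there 990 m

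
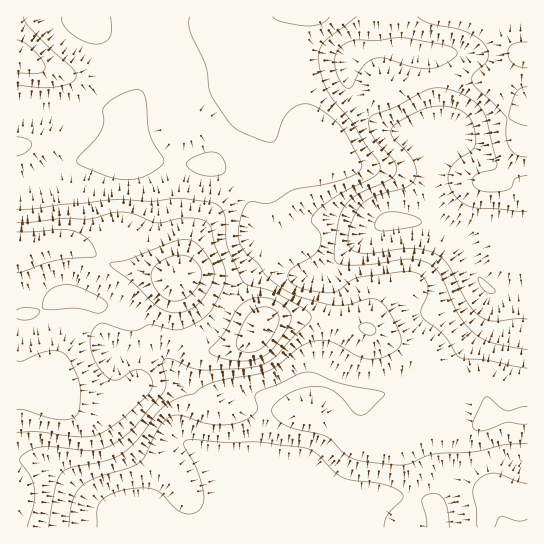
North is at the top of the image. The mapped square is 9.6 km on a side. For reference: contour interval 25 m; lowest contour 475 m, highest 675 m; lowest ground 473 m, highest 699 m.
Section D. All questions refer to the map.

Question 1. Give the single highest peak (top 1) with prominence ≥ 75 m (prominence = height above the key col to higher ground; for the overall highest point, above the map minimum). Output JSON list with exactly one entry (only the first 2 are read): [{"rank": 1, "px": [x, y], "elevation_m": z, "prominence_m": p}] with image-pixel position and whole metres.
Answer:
[{"rank": 1, "px": [175, 278], "elevation_m": 699, "prominence_m": 226}]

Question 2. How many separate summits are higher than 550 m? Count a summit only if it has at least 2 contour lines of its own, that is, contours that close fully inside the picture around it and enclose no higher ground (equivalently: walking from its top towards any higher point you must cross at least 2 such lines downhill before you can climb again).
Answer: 2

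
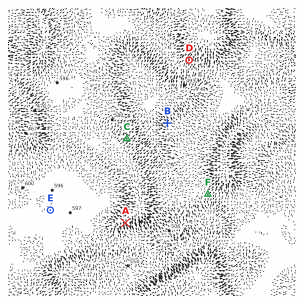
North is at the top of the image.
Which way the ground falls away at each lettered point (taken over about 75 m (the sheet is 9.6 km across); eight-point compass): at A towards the S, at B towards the NW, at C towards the NE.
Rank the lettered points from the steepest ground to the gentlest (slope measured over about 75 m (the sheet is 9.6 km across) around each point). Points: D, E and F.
D F E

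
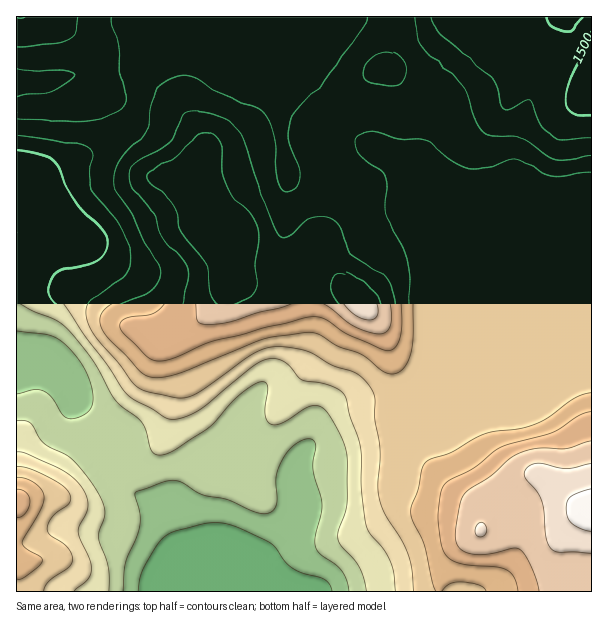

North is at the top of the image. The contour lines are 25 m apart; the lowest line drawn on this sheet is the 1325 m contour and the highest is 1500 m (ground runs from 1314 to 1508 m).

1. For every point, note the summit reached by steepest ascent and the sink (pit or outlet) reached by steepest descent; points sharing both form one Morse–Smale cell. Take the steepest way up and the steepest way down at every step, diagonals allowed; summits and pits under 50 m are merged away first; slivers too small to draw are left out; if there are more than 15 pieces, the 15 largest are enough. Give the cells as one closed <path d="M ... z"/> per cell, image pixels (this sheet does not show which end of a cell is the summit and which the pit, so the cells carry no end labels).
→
<path d="M189 64l-19 2-11 6-13 12-6 11-4 21-13 16-31 19-33 17-21 14-22 54 0 130 19-4 9 2 15 6 9 10 12 24 20 18 10 13 10 21 1 24 10 10 28 15 10 8 7 14 5 24 8 3 32 32 7 6 48 0-11-26-1-9 24-21 8-14 2-22-3-11 0-21 6-15 11-12 8-22 10-10 20-7 42-2 18-3 5-4 13-24 4-15-2-49 3-15 0-57-3-9 0-18 3-11-12-22-8-10-17-9-21-6-25-15-21-15-29-28-48-20-45 0z"/><path d="M591 262l-22 4-59 26-88 88-9 16-21 4-48 3-14 6-10 10-8 22-11 12-6 15 0 21 3 11-2 22-8 14-24 21 4 16 10 19 314-1z"/><path d="M591 16l-450 0-1 77 19-21 15-8 15 0 18 6 45 0 48 20 29 28 21 15 25 15 21 6 17 9 8 10 12 22-3 11 0 18 3 9 0 57-3 15 2 49-6 22 84-84 59-26 23-5z"/><path d="M36 362l-18 4-2 2 0 223 211 1-38-38-8-3-5-24-7-14-10-8-28-15-10-10-1-24-10-21-10-13-20-18-12-24-9-10z"/><path d="M140 16l-124 1 1 218 17-44 8-13 77-44 15-15 6-18z"/>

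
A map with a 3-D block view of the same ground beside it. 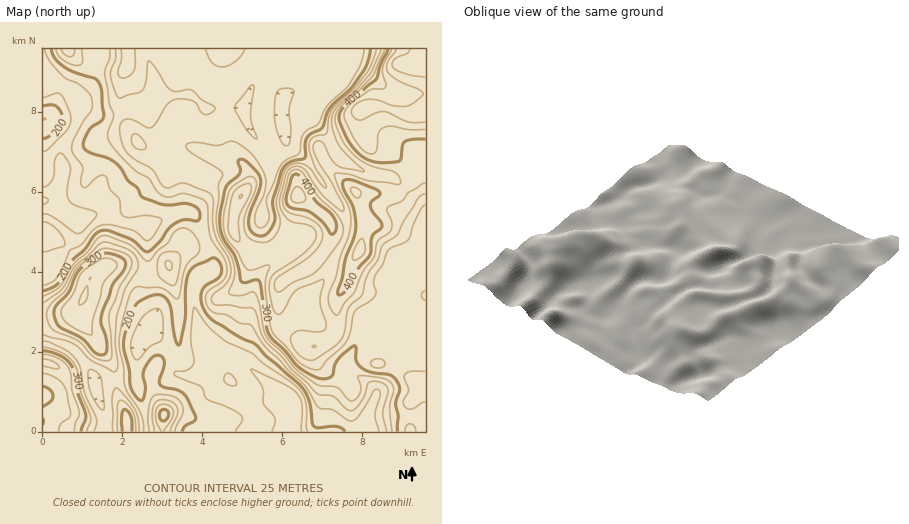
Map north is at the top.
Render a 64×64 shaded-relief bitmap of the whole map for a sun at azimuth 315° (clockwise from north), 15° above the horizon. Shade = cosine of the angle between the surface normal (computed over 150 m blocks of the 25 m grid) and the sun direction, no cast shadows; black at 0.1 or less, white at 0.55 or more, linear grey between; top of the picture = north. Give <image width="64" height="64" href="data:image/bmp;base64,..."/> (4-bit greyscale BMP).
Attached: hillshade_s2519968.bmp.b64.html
<image width="64" height="64" href="data:image/bmp;base64,Qk12CAAAAAAAAHYAAAAoAAAAQAAAAEAAAAABAAQAAAAAAAAIAAATCwAAEwsAABAAAAAAAAAAAAAAABEREQAiIiIAMzMzAERERABVVVUAZmZmAHd3dwCIiIgAmZmZAKqqqgC7u7sAzMzMAN3d3QDu7u4A////AGeHUwATWJgwFYYQAkVVVERERERERXl1Q0RERWd4mYZVZ3dkEBNoqDAmlhACRVVVRERERVRFeYZEREQ0Z3iIdlVmd3UhJGmoQTeoMAE1VVVVVVVVVVV5l1RFQyNniIh1VWZ3ZTI1aJhTSLtzEjVmZmZlVVVVVXmXVFVDEliZh2REZmdkMkV4l1Rpu5ZDRWZmZmVVVVVWeZdUVVMRN5qYZERmZ2QjRniGVWiqmGVFVWZlVUREVVVohkRFUxAlmqmGRFZmUxNGeHVFaIiIdlVVVVVVRERFVWd1Q0VkIBR5qYZUVWZBE1Z3ZDVnZnd2ZlVVVVVVREREVmUzNWUxEkaIdlVEVTEDVmZTNWZUVmZmZmZVVVVURERERDI0ZkMRJGd3ZkREMRNFZUI1d0M0VVVmZmVVVVRERERDMzRVUyETVnd3NEQyI0REMjWIYyNERFZmZlVVVEVVRDMzNEVUQyNGd3dWZUM0QyIiNYmFNERERWZlVVVVVWZUMiIjRWZmVFVmZoiHVVVCERI1eZdVVERFZmVUVVVVZlQyERE1Z3dlVWZmmYdlVlMRETVoh2ZURFVmVURFVUVWZVMhABRmZmZVVVWHZVRWZCABNGZ3dlQ0VVVUREVmVVZ2ZkMgA1ZmZVVVVWVDM0VUIQAkVmZ3UzRFVVRERnZVZnd3dkIBRmVVVVVVVEMzREQxACNVZndTNFVVVURWiHZmZ3d3YxFFZVVVVVVmVERENDIQE0VWd1MkVVVVVFeZdlZmZmdkITVlVVVVVXd2VVQyMhESRVZ3YyRVVEVUV5l2VVZmZmQiNVVVVVVViIdlVCIiERI0VndjJGZDRERHmXVVVVZmUyEkVVVVZVWaqXZUIREREjNFZ1M1dkM0REaZdUVVVmdTESI0VVVmVau7l1QyERESMzRmUzaIZDMzRpl0RFVWd2MQEiNEVWZlvNy5dDIhERMyI1VCNpqHVDNGmXQzRVZ4dBASM0RVZma83sqFQyIQEzMjRCE2m6qGQzWahCI0VnmWMRI0RVVmd6ve65ZDIhASRDNDECWKu7l0NIqWMSI0aKhSETRVVWZ3eL79p0MhEAJFVVMQFGiby5UzarljIRJHmWMQE0VVVmZmnf/JdDIQAUZmVBACRnmrl0NYq6hTISWJdBACNFVVZlV67/2nUzIRRohkIAEkV5qXUzWJqpdSE3mFEAAkRVVVRVi+/9uGVDNHmYZCESNGiYdUM1aKqoUyWZcgABNFVVVEVove7KiHVFiql1QyM0Z3d2VERWeaqFI3qVEAAkRFVURFaL3cqYh1WKuoZUM0VmZmZmZVVniqhDWbgxABM0RFREVXm8uYiHZXmql2VEVndlVniHVVZ4qWM4qVIQEjNEVURVaLy5h3dlaJqYZVVoiGRFeZhlVWeJdCaZYxERI0RVVVVnm7mHdmVnial2ZompZCRoqXVERWd0JYljIiEjNFZmZWaJqYdmVVZ4mYdniqpzEkeahkQ0VmQ1iGREMyI0R2ZlVWeIdlVEVVZ4h3eaunMANYmWQzRFVEaIZFVEMiNHdmVVVWZ2ZURERFZmZ5u7gwAUeYYyNFZVV4hkRVRDIjd2ZVRFVWZlRERDM0VWiruUAAR5p0IkVmZnh1REREMiJmdmVERVVmZVREMiNERovKYQA3vKZDNFZnd1QzM0QyEUVnZlRFVVZmVVQyIzRFebuUABa92WQ0Vnd2VEREREMhI1d2VEVWVVVmZUMjREVorLgwBa7rdURWeIdmZmZVVDIiR3dlRWZmVVZmUzRFVWebunIUnet0NFZ4mIeId2ZVQyJGd3VEVmZVRWZURFVWZniahTSN7HREZniYh3dmZlVEQ0V3dlRVZlVFVmVVVVVVZnd1RYz+plVmZ4h2VERFVVVERWZlVEVVVURWZVVVVVVWZmVFeu7IdmZmd1QzMzREVUNFZlVURVVVRFVVVVVVVmZmVVVorLqHZVVmVDMzRERVMzVmVVRVVlVFVVVVVVZmZ2ZVVVZ5qpdUVVVUQ0RFVVUiNXd2VVVmZVVVVVVmZmd3ZlVVVWeaqWVWZmVERFVVVSIkaIdmZmd2VWZlVmZmZ3ZmVVVVVoq6dmd2ZVREREREMhJYiHd3d3ZmZmZmZmZmZmVVVVVWiruod3ZlREREMzMzITaIh4iHdmZ3ZmVmZmZmVVVVVVZ4q7qYdlVEQ0MyIkQyNYiIiIh3Z3d2VVVmZmZVVlVVVmeJu6h2VEREREMyVUM1eIiIh3Zmd3ZlVVZmZVVmVVVWZmi924ZURERFVUR2VEVnd3dmZVZ3dmVVVWZVVWZVVVZVZ53/yWVERVZnZodlRWd4h1RERFd2ZlVVVVVVZmVVVmVWi//9p2VWZmd3iGVFVniHVEREVmZmVVVVVVVWZVVWZVVoz//qh2ZmZnd3ZVVVZ4hkRERFZVVVVVVURVZlVVVVVVaL//6od2ZlZmZlVVVXiGRERVVVVVVVVVRFVWVVVVVVVWi+/8l3ZVRFZmVURFaIZDNFVVVVVVVVRERVVVVVVVVVVovv6oZVRERmZUREVol1M0RVVVVVVVVUREVVVVVVVWVVab3sp1RERGZVQzRXmpZDNFVVVVVlVVRERVVVVVVVZlVnm97JZUVVZlQzNFeap1M1VVVVVWZVVEREVVVVVVVWZVaKzv2WZmZ3ZTM0VomYU0VlVVVVZlVURERVVVVVVVVmVnms/8l2Zoh1MjRWeZdTRWZVRVVmZVRERFVVVVVVVWZWeKve2odm"/>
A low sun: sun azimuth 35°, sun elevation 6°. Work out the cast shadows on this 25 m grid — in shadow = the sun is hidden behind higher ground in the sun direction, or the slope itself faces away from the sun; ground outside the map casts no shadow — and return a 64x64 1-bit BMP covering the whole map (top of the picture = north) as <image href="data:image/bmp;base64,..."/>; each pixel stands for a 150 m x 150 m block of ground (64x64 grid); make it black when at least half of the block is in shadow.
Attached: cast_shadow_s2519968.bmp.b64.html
<image width="64" height="64" href="data:image/bmp;base64,Qk0+AgAAAAAAAD4AAAAoAAAAQAAAAEAAAAABAAEAAAAAAAACAAATCwAAEwsAAAIAAAAAAAAA////AAAAAAAAHHAAAPgA4AAYcAAD+EDAABhwAA/4YAAAGCAAH/jgEAAQAAAf/OAAAAAAAB/8YYAAAAAAP/zj4AAAAAB//4Pw4AAAAH/+B/DhwAAA//wP4MPgAAD/+A8AA+AAAP/4AAAHwAAB//AAAA/AAAH/4AAAP4AAAf/AAAD/AAAA/wAAAP4AADh+AAAAfAAAeH4AAABwAAB4fAAAAAAAAHg8AAAAAAAceDwBAAAAADw4HAAAAAAAPCAeAAAAAAAcQA4AAAAAABh8DAAAAAAACH8AAAAAAAAAf4AAAAAAAAB/wAAAAAAAAD/AAAAAAAAAP4AAAAAAAAA/gAAAAAAAAB8AAAAAAAAAHwAeAAAAAAAeB/8AAAAAAB4P/xgAAAAAHgf+OAAAAAAcB/x4AAAAEHwH8HAAAAA4/APA8AAAADj4A4DwAAAAOAABgeAAAABwAAGDwAAACHAAAYOAAAAfYAAABx/gAB8AAAAOf8AMDwAAABx/AAAOAAAAHPwAAAQAAAAY+AAAAAAAAAHwAAAAAAAAAfAOAAAAAAAB4B8AAAAAAAHgGQAAAAAAAeAAAAAAAAAAAAAAAAAAAAAAAABgAAAAAAAAAGAAAAAAAAAAcAAAAAAAAHwwAAAAAADw/gAAAAAAAPD8AAAAAAAA4PgAAAAAAAAA+AgAAAAAAABwGAAAAAAAwA=="/>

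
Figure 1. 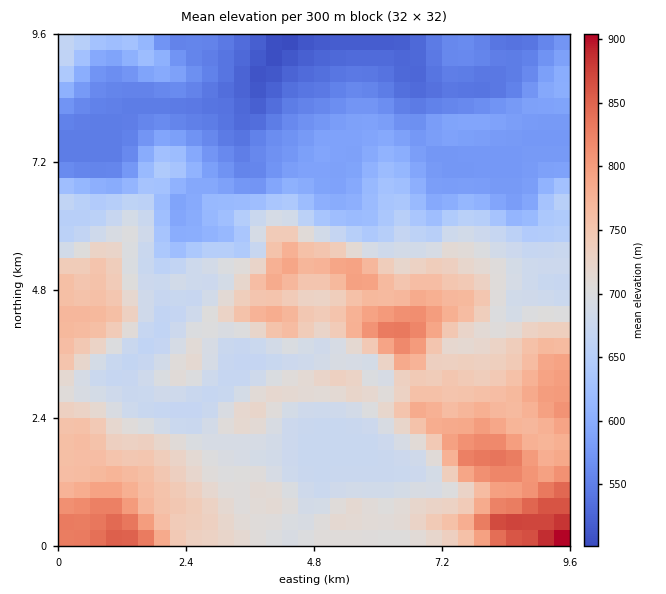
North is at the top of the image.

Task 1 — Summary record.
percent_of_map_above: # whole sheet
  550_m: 90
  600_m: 72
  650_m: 63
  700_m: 41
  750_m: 21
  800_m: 6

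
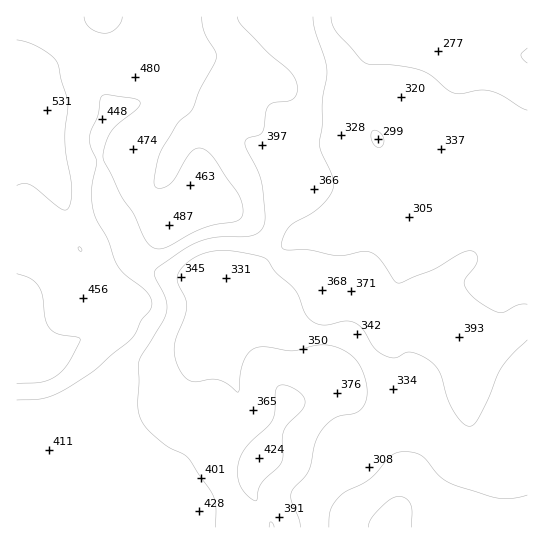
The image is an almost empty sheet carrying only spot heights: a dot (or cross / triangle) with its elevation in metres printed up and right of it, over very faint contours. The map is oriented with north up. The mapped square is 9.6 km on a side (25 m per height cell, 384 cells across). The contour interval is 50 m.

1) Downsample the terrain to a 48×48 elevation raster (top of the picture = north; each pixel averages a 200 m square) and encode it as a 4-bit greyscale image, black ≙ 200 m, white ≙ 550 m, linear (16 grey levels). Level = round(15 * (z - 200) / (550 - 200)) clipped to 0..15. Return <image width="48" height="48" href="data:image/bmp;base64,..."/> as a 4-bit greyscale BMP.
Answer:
<image width="48" height="48" href="data:image/bmp;base64,Qk32BAAAAAAAAHYAAAAoAAAAMAAAADAAAAABAAQAAAAAAIAEAAATCwAAEwsAABAAAAAAAAAAAAAAABEREQAiIiIAMzMzAERERABVVVUAZmZmAHd3dwCIiIgAmZmZAKqqqgC7u7sAzMzMAN3d3QDu7u4A////AKqqqqqqqqqqqpiIiYh1VEREVURERERERKqqqqqqqqqqqpiIiIdlVERERURERERERJmZmaqqqqqqqZiImIdlVERERERERERERJmZmZqqqqqqmYiJmHdlVURERERERERFVJmZmZmqqpmZmYiJmId2VVRERERERVVVVZmZmZmaqZmZmIiJmYh2ZVVUREREVVVVVZmZmZmZqZmZmIiJqZiHZVVVRERFVWZVVZmZmZmZmZmYiIeJmZiHZVVVVERVVmZlVZmZmZmZmZmIiId4mZiHZlZlVVVVZmZlVZmZmZmZmYiIiHd3iZmHdmZlVVVVZmZlVZmZmZmZmYiIiHd3eJmId2ZmVWZWZnZmVaqqmZmZmYh3d3d3eJmYh3dmZmZmZ3dmVbu7qpmZmYh3d3dneJmYiHd2ZmZmd3dmZd3cu6qZmYh3d3ZneIiIiId2ZmZmd3d2Ze7d3LqpmYd2ZmZneIiIiIdmZmZmd3d2Zu7t3cuqmYd2ZmZnd3d3eHdmZmZnd3d3Zu7t3cy7qYd2ZmZmd3d3d3ZmZ2Z3iId3Zu7d3d3Muph2ZmZmZmZmZmZnd3d4iIh3du7d3d3cu5h2ZmZmZmZmZmZnd3d4iIh3d+3czMzMu6mHZmZmZmZmd3d3d3d4iId3d+3cy7zMu7qHZmZmZmZnd3d3d3d3d3dmZ+3cu7u7y7mHZmZmZmZnd3d3d3d3d3ZmZt3cu7u8u6l2ZmZmZmZ3d3d3dmd3d2ZlVd3MzMzLuph2ZmZmZmd3d3d3dmZ3d2ZlVdzMzMzLqZmHZmZmZnd3d3d3ZmZmd3ZlVczMzdy6maqYdmZmZ3d3dmd2ZmZmZnZlVczMzdy6mru6iHd3d3ZmZmZmZlVVZmZlVczMzcu6qrzLqpmZiHZmZmZmVVVVVmZmVczM3cuqq8zMy7uqmHdmZVVVVVVVVmZmZczM3Muqu7zMzLu7qId3ZlVVVVVVVmZmZczN3bqqu7u8zMu6mId3dmVVVVVVVVVVVd3d3bqru7u7vLu6mIh3dmZlVVVVVVVVVd3e3Luru7u7u7uqmIiHd2ZlVVVVVVVVVd3e3Lu7u7u7u7upmIiHdmZVVVVlVVVVVt3e3Lu7zLu7u7qpiIh3dmVVRVVmZVVWZd3u3Lu7zLu7u6qZiIh3ZmVURVVmZmZmZd3u3Lu7zLu7uqmZmIh3ZlVERFVWZmZmVd3u3Lu7u7u7qqmZmIh3dlVERVVVVmZmVd7u3Lu7u7u7uqqZmYiHdlVEVVVVVVVVVd7u3Lu7u7u7uqqZmYiHdlVVVVVVVVVVVN3u3Lu7u7u7u6qpmZmHdlVVVVVVREVURN3d3Lu7u7u7u6qpmZmHdlVVVVVUREREM93d3MvMzMzMu7qqqqmHdmVVVVVERDMzM93d3MzM3czMy7qqqpiHdlVEREREQzMyIt3d3MzN3czMy7qqqYh3dlREREQzMzMiIt3czM3d3MzMy7qqmIiHZVRDMzMzMzIiItzMzN3d3MzMy6qZiIiHZUQzMzMzMzIiIszMzd3d3czMu6mYiIiHZEMzMzMzMzIiIg=="/>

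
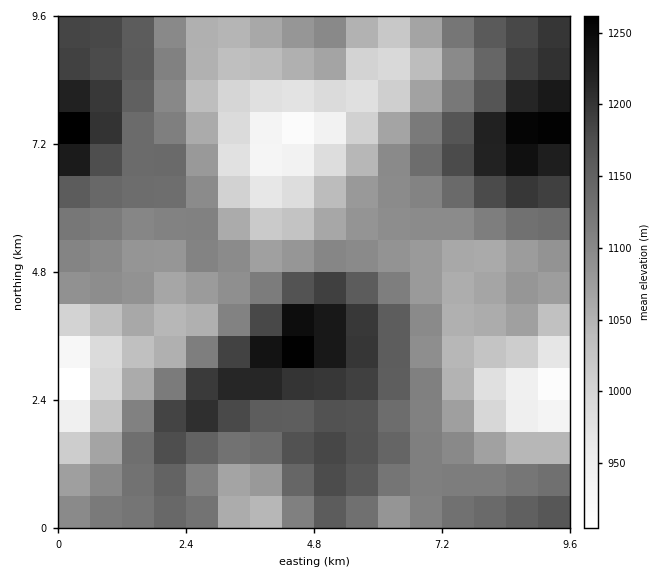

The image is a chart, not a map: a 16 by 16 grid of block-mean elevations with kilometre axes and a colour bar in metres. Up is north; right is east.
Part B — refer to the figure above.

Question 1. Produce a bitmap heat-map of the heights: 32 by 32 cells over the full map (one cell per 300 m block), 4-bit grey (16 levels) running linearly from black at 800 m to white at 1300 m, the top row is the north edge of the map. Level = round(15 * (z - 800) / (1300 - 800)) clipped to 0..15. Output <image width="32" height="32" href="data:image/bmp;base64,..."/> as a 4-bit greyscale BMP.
<image width="32" height="32" href="data:image/bmp;base64,Qk12AgAAAAAAAHYAAAAoAAAAIAAAACAAAAABAAQAAAAAAAACAAATCwAAEwsAABAAAAAAAAAAAAAAABEREQAiIiIAMzMzAERERABVVVUAZmZmAHd3dwCIiIgAmZmZAKqqqgC7u7sAzMzMAN3d3QDu7u4A////AJmaqqqqh3eKu6mImqqqu7uZmqqqqYd4mru6mZqqqqu7iZmqqqmHiJu7uqmZqqqqqoiZqrqpiJmru7uqmZmZmal3iZq7qpmqu8u7uqmZmIiIZnibzLuqq7u7u7qZmYd3dlVomszMu6q7u7uqmZh2VVVEZ4m8zMy7u7u7qpmXZURDNFeIm83MzMu8y7qph2VEMzNWeIq8zd3dzMy6qYdlVUM0Vnd4q8ze7t3MupiHdmZURFZ3d4m83e7dzLqYh3d3ZVVneHd4mr3u3cy6mId4iHZ3eIiHeIms3d3MupiIiIiHiJmYiIiJmrzMy6mYiIiZiJmZmIiJmZmru7qZiIiIiIiZmZiImZmYmaqZmIiIiIiJmZmYiZmYiIiZmZmYiIiImZmZmZmZmHd3iJmZmZmZmZmqqqmamYdmZ3iJmZmZqqu7qqqqqql2VWZ4iZmZmru8y7u6qqqYZVVWZ4iZmavMzMzMu6qqmGVEVWZ4maq8zN3c7cuqqphlRERWeImrvN3u3e7bqqmXZUQzRWeJqrzd7u7u3LqZh2VUQ0VWeJqrzd7u3cy6mXdmVUVVVmeJqrzd3czLuqmHZmZmdmVmeJqrzN3Mu7qph3d3d4dlZniZq8zMzLu7qYd3iIiYdmZ4mau8zMzLu6mHeIiJmYdmeJqrvMzLu7qYh3eIiZmHd4mqu7zM"/>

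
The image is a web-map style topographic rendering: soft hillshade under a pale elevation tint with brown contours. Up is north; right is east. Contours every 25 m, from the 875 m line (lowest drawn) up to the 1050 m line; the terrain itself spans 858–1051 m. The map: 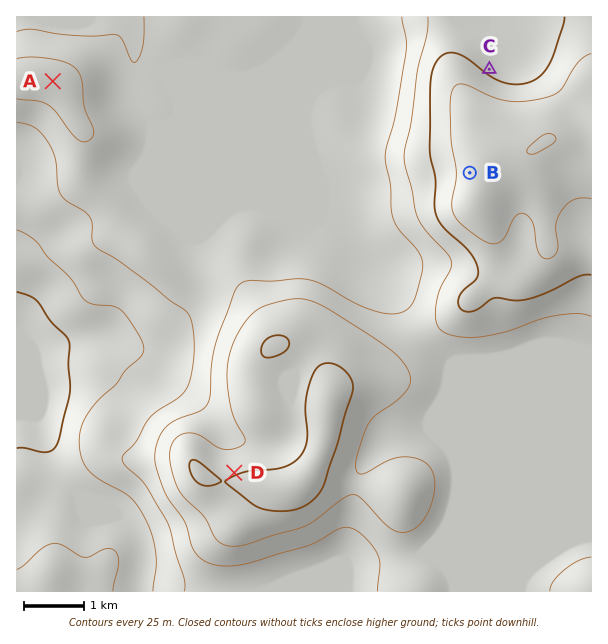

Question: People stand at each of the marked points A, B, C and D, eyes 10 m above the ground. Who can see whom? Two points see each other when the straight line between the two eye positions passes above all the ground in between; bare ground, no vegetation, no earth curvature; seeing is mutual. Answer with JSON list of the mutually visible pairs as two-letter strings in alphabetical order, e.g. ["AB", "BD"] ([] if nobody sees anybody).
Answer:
["AB", "AD", "BD"]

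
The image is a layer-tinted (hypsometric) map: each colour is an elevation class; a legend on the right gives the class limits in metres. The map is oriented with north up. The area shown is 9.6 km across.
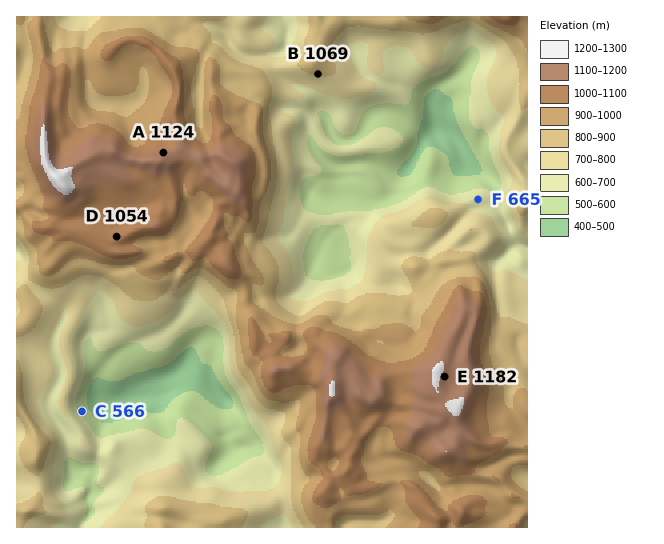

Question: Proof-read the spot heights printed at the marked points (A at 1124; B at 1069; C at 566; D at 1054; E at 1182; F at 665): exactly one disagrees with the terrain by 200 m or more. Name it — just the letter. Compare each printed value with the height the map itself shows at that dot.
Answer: B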